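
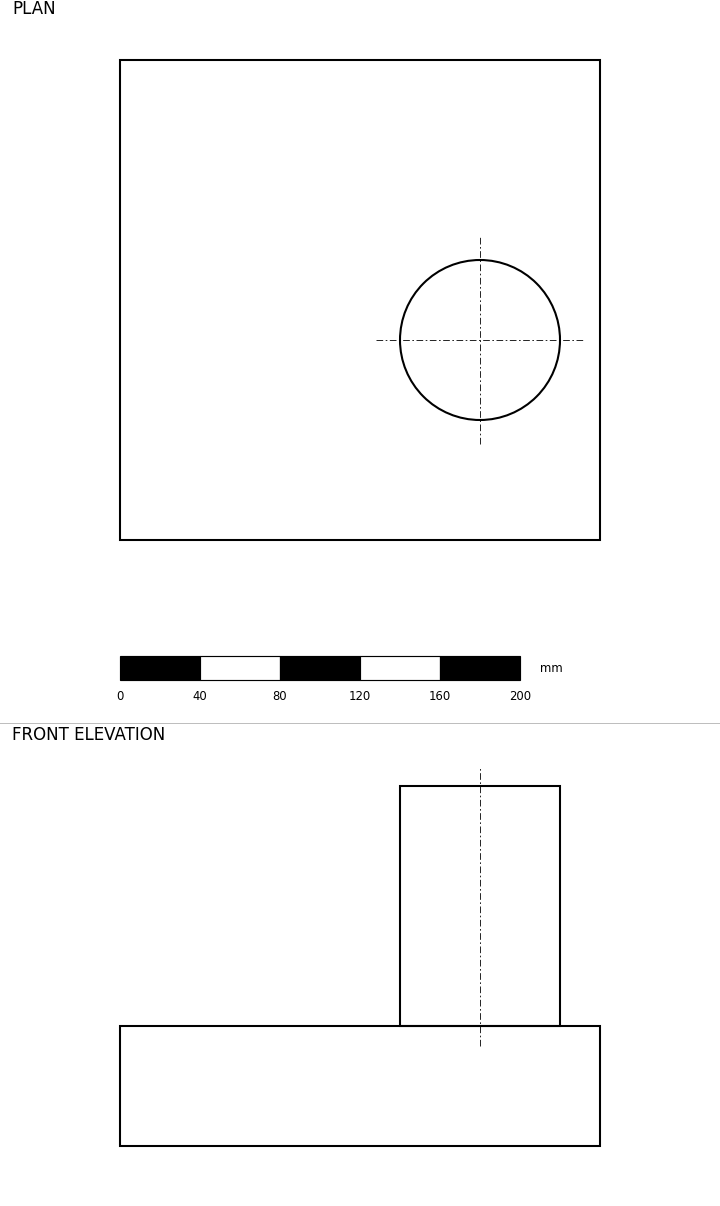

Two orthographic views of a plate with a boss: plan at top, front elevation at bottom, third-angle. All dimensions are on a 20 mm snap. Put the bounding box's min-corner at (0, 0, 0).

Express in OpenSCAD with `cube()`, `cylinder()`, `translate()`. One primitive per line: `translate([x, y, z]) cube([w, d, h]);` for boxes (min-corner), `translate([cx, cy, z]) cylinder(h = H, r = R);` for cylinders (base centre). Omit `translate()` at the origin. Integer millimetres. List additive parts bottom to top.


cube([240, 240, 60]);
translate([180, 100, 60]) cylinder(h = 120, r = 40);


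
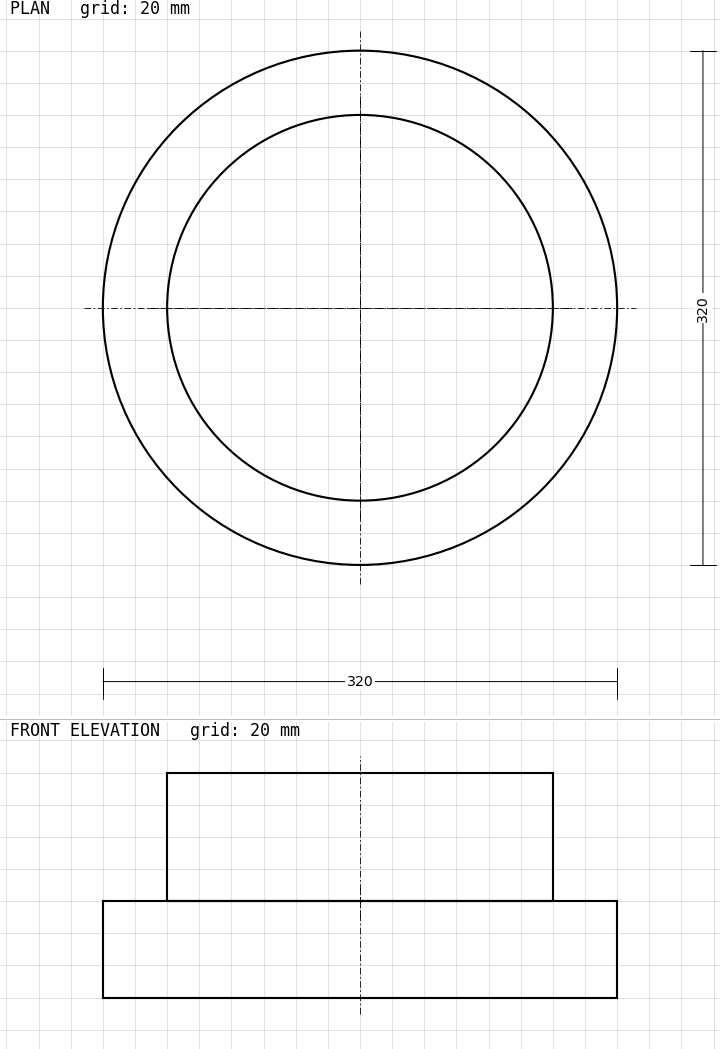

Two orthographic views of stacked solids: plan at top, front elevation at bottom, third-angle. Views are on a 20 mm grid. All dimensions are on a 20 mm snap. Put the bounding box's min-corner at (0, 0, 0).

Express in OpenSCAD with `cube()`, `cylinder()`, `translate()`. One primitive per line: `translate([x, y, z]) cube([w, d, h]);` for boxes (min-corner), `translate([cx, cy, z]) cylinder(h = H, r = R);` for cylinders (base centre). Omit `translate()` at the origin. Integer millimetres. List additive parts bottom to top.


translate([160, 160, 0]) cylinder(h = 60, r = 160);
translate([160, 160, 60]) cylinder(h = 80, r = 120);


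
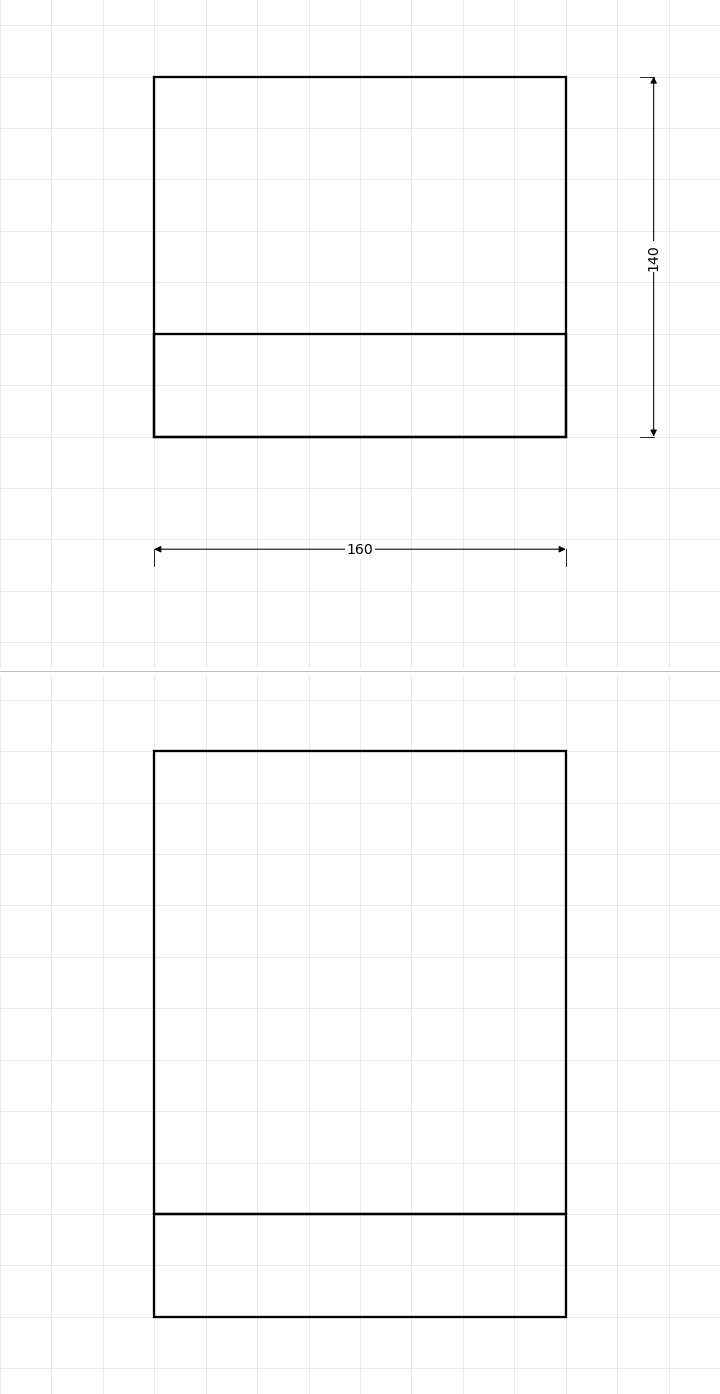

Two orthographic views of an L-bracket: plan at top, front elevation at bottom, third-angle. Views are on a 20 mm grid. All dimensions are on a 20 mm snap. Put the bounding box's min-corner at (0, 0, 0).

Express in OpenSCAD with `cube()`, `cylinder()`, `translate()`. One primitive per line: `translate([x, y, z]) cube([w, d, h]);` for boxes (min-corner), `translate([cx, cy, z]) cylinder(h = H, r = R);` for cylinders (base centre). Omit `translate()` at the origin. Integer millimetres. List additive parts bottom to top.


cube([160, 140, 40]);
translate([0, 0, 40]) cube([160, 40, 180]);


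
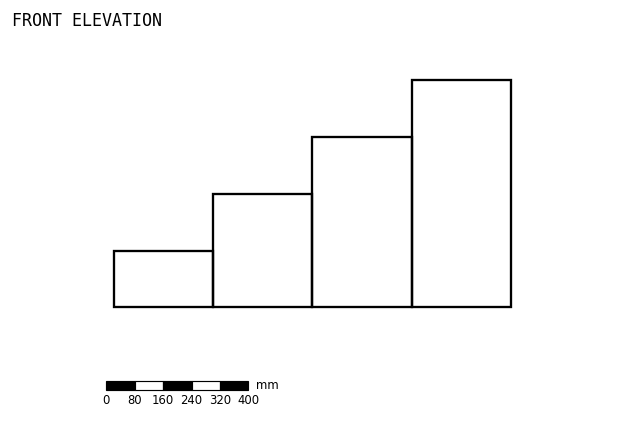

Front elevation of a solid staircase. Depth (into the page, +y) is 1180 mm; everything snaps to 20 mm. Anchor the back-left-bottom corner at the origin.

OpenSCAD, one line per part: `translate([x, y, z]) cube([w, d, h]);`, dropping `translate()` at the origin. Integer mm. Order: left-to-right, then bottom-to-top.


cube([280, 1180, 160]);
translate([280, 0, 0]) cube([280, 1180, 320]);
translate([560, 0, 0]) cube([280, 1180, 480]);
translate([840, 0, 0]) cube([280, 1180, 640]);


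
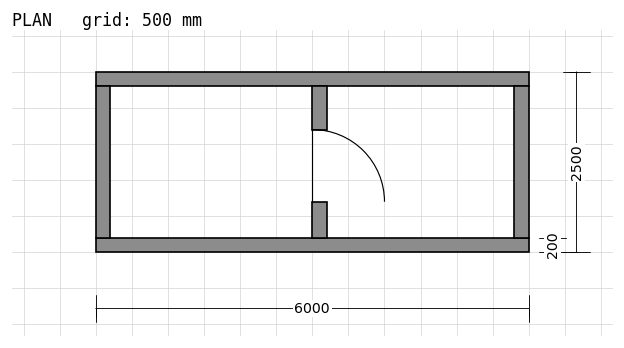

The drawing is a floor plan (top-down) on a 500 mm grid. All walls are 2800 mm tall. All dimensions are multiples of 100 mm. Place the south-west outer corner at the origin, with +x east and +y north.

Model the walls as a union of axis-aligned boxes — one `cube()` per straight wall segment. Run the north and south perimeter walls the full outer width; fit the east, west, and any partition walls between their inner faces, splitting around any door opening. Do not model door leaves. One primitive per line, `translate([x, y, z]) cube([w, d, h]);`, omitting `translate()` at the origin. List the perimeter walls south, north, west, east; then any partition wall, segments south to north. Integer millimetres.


cube([6000, 200, 2800]);
translate([0, 2300, 0]) cube([6000, 200, 2800]);
translate([0, 200, 0]) cube([200, 2100, 2800]);
translate([5800, 200, 0]) cube([200, 2100, 2800]);
translate([3000, 200, 0]) cube([200, 500, 2800]);
translate([3000, 1700, 0]) cube([200, 600, 2800]);


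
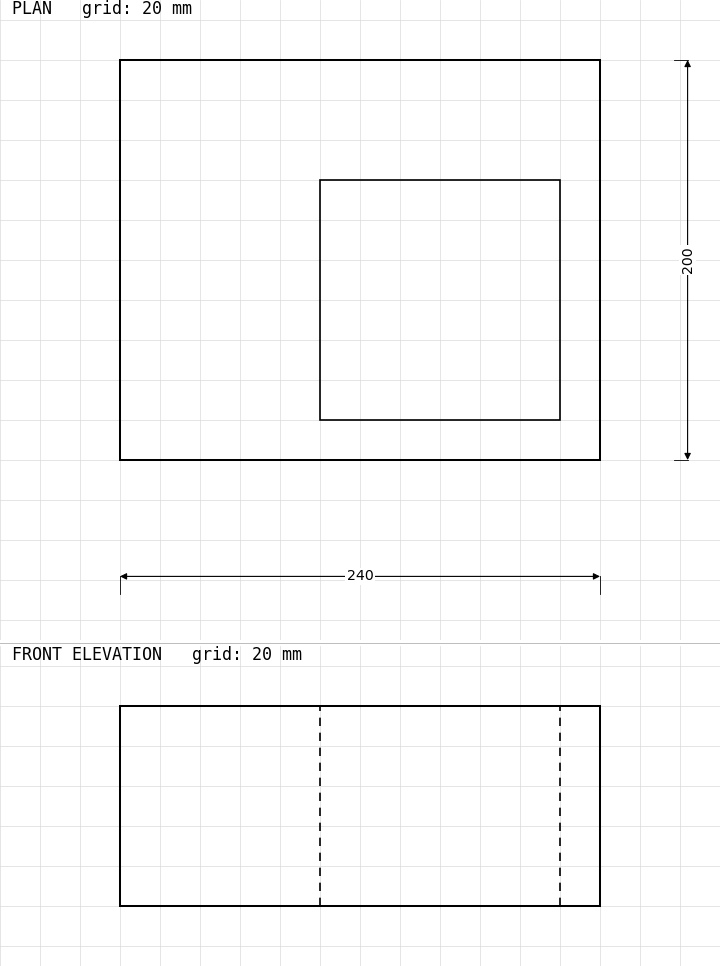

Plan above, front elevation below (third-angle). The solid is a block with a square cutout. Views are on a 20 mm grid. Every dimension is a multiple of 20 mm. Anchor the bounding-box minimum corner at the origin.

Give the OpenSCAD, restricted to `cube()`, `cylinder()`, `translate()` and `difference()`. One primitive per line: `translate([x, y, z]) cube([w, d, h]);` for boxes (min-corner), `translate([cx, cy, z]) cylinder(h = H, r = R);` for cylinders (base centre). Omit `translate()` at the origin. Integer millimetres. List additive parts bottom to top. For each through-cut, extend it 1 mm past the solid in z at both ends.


difference() {
  cube([240, 200, 100]);
  translate([100, 20, -1]) cube([120, 120, 102]);
}


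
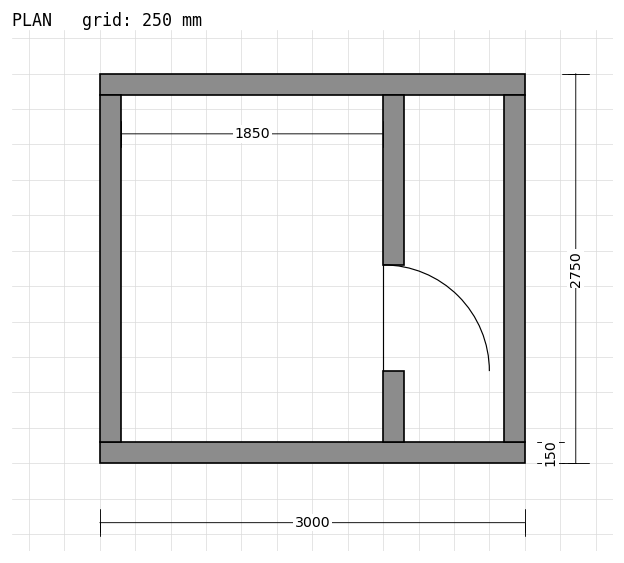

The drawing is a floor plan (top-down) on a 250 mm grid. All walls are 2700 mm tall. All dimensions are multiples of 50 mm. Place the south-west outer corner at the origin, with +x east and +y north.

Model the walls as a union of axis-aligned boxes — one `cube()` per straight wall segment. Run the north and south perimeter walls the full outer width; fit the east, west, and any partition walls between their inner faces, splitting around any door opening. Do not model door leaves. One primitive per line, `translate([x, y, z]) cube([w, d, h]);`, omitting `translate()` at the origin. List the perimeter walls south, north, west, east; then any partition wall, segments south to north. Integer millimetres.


cube([3000, 150, 2700]);
translate([0, 2600, 0]) cube([3000, 150, 2700]);
translate([0, 150, 0]) cube([150, 2450, 2700]);
translate([2850, 150, 0]) cube([150, 2450, 2700]);
translate([2000, 150, 0]) cube([150, 500, 2700]);
translate([2000, 1400, 0]) cube([150, 1200, 2700]);


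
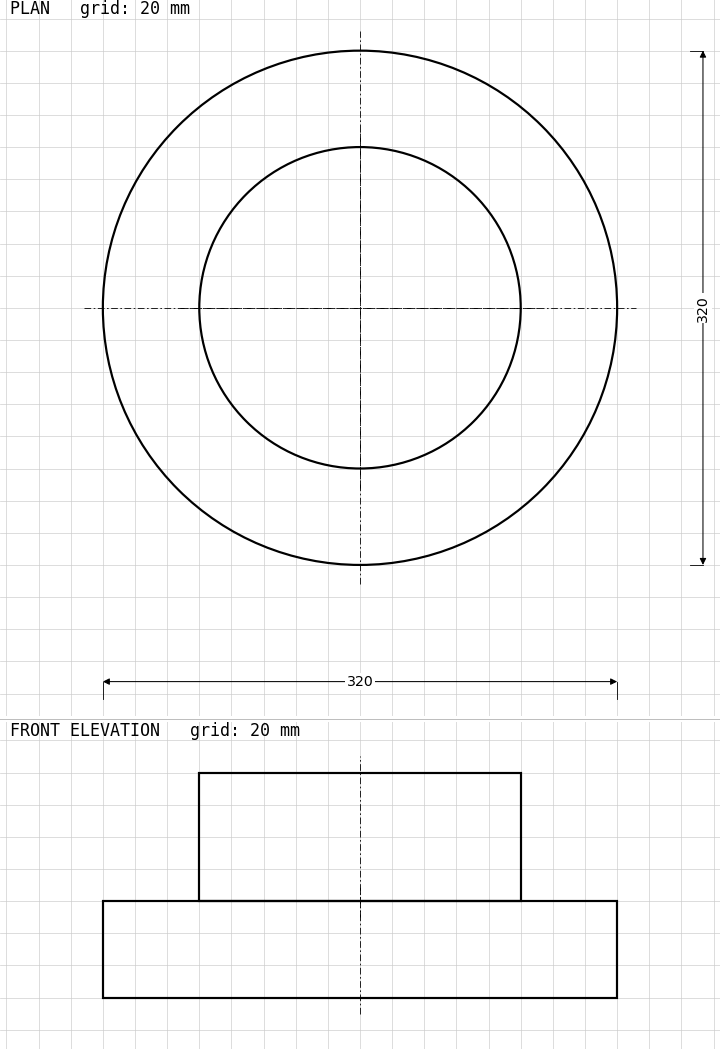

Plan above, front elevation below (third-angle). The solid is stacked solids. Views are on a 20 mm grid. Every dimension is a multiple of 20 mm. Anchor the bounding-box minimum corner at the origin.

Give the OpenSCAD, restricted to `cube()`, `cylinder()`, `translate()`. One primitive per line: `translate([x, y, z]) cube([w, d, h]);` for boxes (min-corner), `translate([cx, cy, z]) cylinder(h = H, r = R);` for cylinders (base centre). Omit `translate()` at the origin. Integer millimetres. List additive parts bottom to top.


translate([160, 160, 0]) cylinder(h = 60, r = 160);
translate([160, 160, 60]) cylinder(h = 80, r = 100);


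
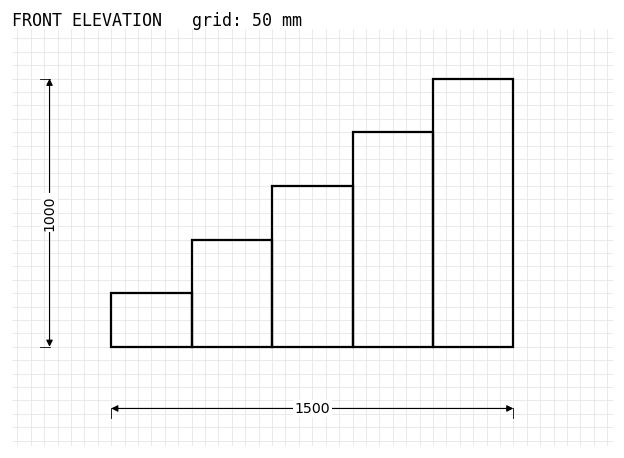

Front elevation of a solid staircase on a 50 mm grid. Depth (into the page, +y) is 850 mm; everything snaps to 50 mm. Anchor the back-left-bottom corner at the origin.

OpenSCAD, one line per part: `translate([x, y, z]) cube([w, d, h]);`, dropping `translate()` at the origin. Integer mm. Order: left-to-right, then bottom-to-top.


cube([300, 850, 200]);
translate([300, 0, 0]) cube([300, 850, 400]);
translate([600, 0, 0]) cube([300, 850, 600]);
translate([900, 0, 0]) cube([300, 850, 800]);
translate([1200, 0, 0]) cube([300, 850, 1000]);


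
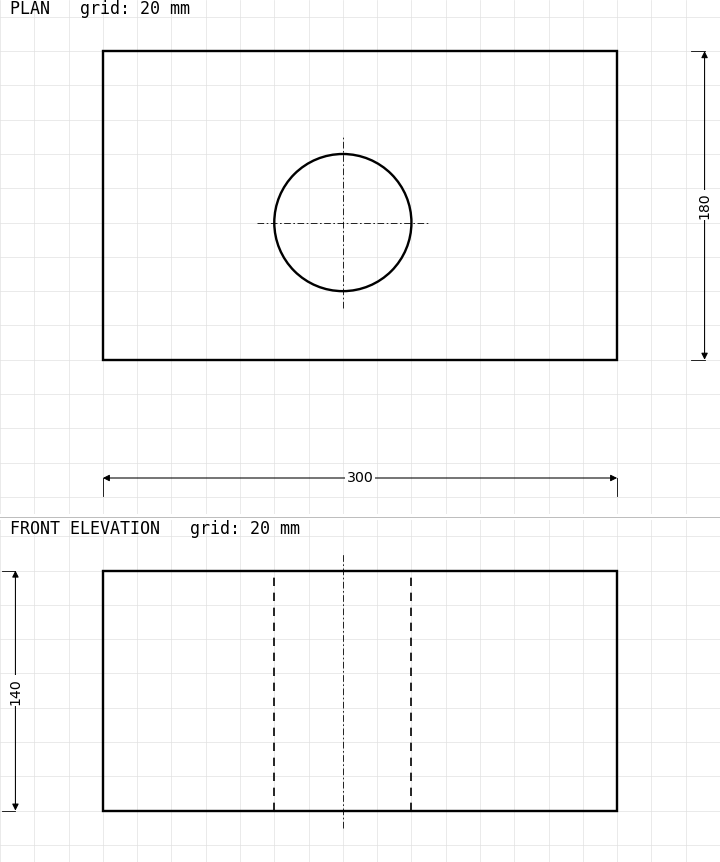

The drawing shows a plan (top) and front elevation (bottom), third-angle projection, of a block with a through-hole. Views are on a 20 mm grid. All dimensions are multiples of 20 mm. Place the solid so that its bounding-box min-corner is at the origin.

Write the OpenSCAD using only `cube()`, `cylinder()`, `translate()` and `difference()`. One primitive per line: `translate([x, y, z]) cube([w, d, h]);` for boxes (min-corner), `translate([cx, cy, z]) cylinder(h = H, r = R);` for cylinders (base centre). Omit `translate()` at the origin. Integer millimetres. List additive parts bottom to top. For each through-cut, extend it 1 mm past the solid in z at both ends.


difference() {
  cube([300, 180, 140]);
  translate([140, 80, -1]) cylinder(h = 142, r = 40);
}


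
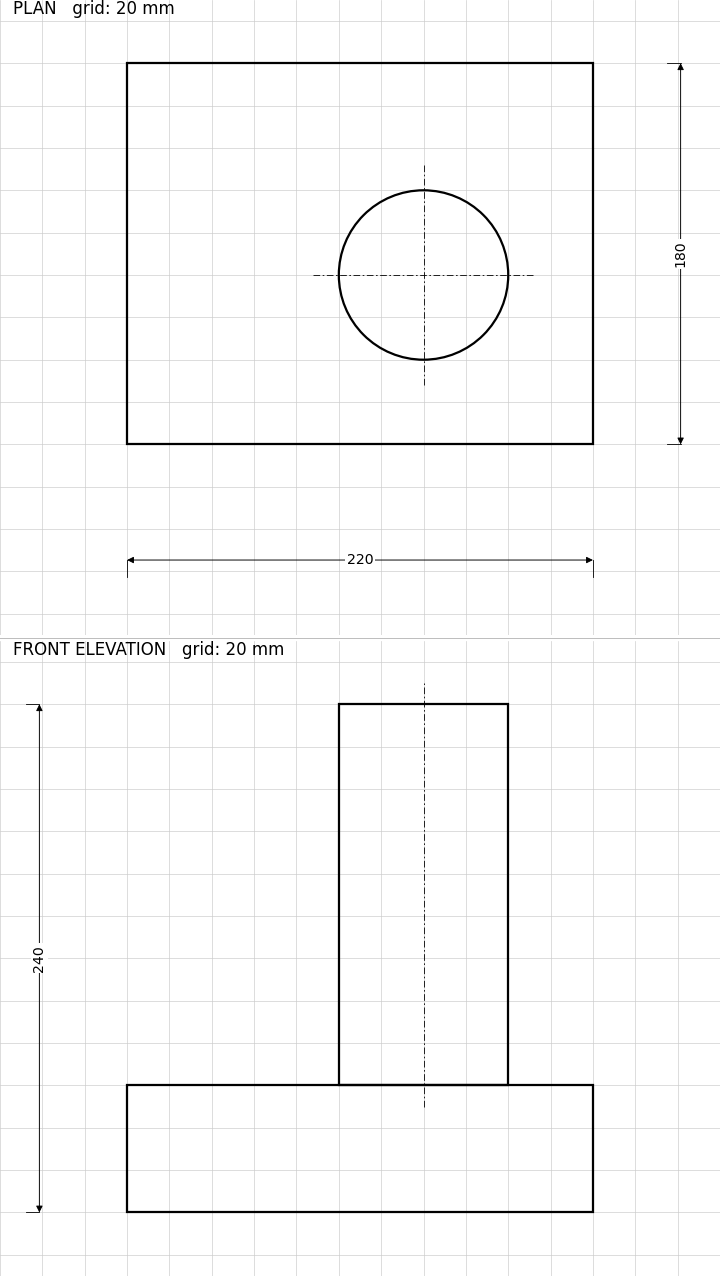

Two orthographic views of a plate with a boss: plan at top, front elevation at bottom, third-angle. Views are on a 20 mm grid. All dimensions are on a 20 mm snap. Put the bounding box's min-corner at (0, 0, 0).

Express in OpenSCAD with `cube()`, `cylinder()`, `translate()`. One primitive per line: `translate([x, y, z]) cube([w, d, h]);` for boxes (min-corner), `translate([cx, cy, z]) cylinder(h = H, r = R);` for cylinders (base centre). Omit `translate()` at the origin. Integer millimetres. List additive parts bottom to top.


cube([220, 180, 60]);
translate([140, 80, 60]) cylinder(h = 180, r = 40);


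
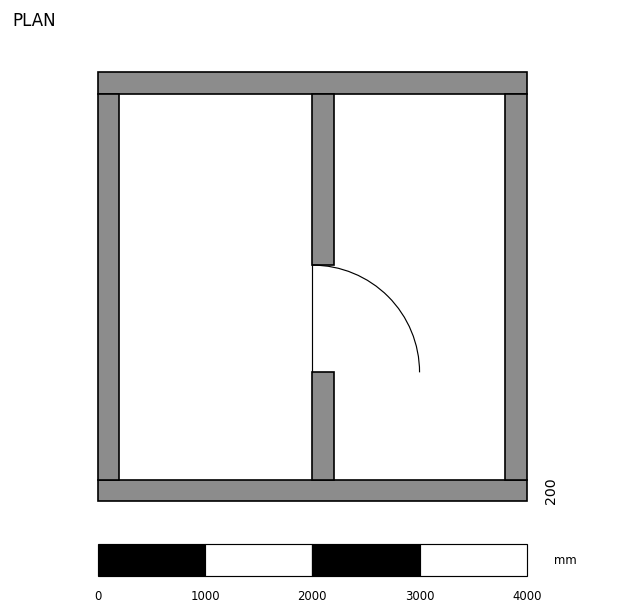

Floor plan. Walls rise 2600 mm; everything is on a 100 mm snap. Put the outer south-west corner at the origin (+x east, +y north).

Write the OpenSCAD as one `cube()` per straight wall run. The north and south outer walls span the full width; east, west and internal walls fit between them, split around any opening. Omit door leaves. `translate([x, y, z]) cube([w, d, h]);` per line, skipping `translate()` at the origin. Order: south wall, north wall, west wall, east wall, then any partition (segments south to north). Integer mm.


cube([4000, 200, 2600]);
translate([0, 3800, 0]) cube([4000, 200, 2600]);
translate([0, 200, 0]) cube([200, 3600, 2600]);
translate([3800, 200, 0]) cube([200, 3600, 2600]);
translate([2000, 200, 0]) cube([200, 1000, 2600]);
translate([2000, 2200, 0]) cube([200, 1600, 2600]);


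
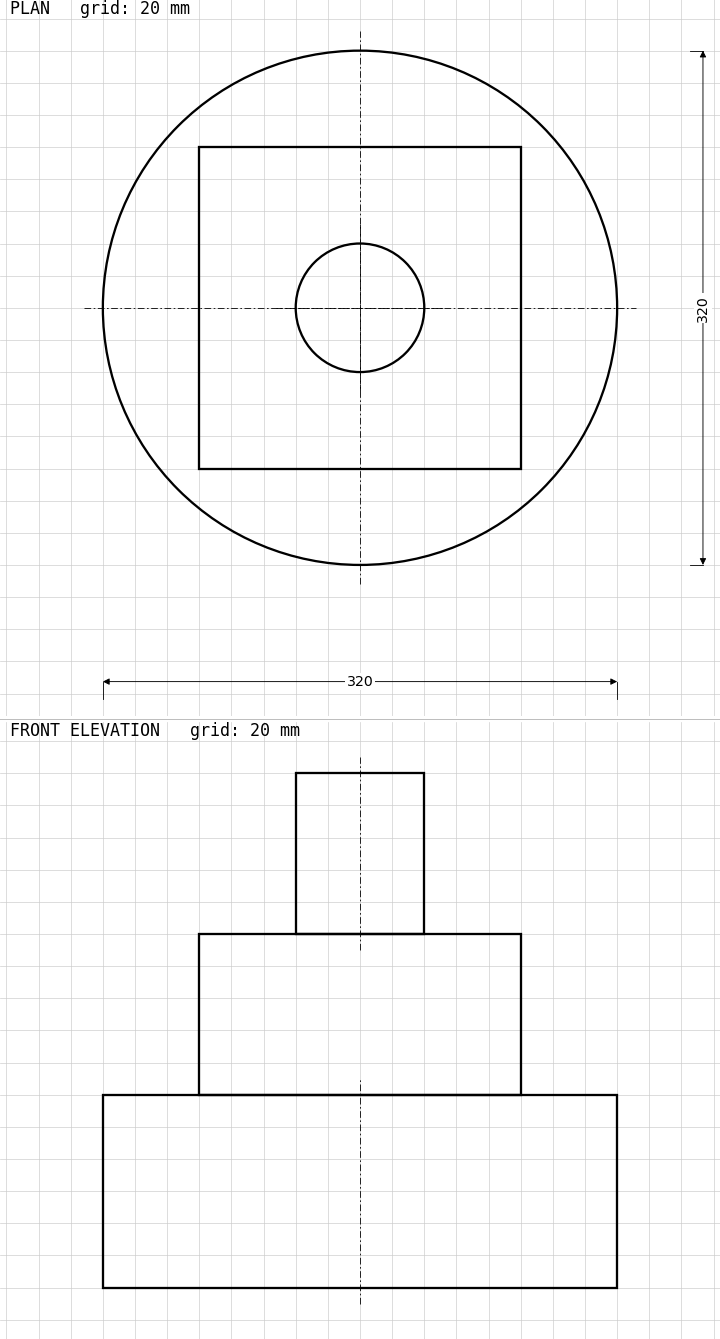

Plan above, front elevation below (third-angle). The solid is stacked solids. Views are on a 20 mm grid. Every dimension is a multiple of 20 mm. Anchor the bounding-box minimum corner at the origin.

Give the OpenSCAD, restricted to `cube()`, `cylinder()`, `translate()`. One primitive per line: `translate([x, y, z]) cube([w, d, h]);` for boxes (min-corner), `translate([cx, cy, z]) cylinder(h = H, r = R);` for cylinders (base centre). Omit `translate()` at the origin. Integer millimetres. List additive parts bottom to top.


translate([160, 160, 0]) cylinder(h = 120, r = 160);
translate([60, 60, 120]) cube([200, 200, 100]);
translate([160, 160, 220]) cylinder(h = 100, r = 40);


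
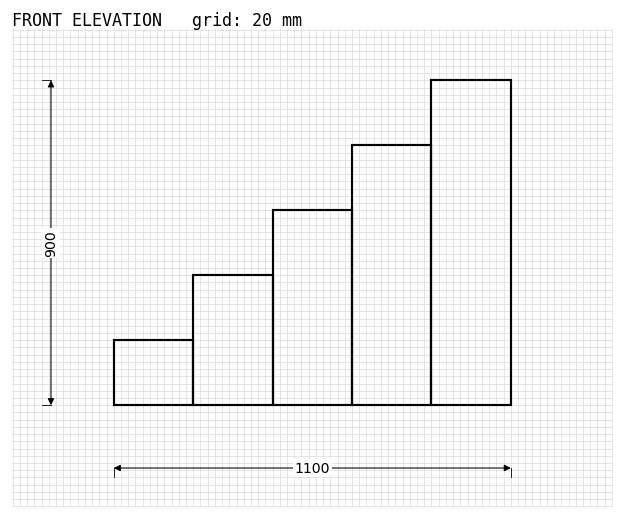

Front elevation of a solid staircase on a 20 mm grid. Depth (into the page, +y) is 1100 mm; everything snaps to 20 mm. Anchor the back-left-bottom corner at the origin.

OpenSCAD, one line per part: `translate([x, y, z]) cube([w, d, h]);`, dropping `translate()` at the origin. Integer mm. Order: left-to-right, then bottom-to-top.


cube([220, 1100, 180]);
translate([220, 0, 0]) cube([220, 1100, 360]);
translate([440, 0, 0]) cube([220, 1100, 540]);
translate([660, 0, 0]) cube([220, 1100, 720]);
translate([880, 0, 0]) cube([220, 1100, 900]);


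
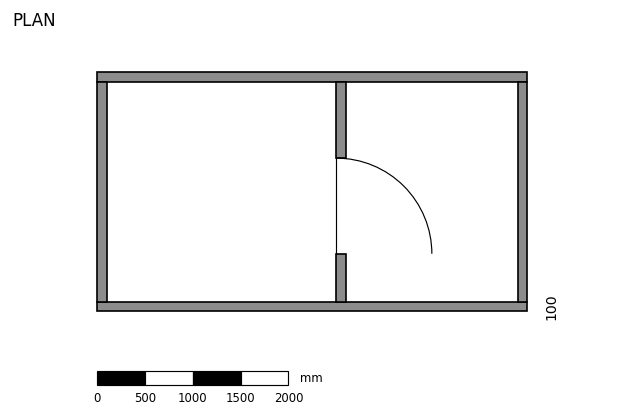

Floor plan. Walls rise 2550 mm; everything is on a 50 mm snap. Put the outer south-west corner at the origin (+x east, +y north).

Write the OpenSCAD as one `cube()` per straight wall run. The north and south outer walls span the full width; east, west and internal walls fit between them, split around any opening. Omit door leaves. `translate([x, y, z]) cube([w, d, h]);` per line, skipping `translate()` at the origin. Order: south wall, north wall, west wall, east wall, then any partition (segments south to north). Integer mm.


cube([4500, 100, 2550]);
translate([0, 2400, 0]) cube([4500, 100, 2550]);
translate([0, 100, 0]) cube([100, 2300, 2550]);
translate([4400, 100, 0]) cube([100, 2300, 2550]);
translate([2500, 100, 0]) cube([100, 500, 2550]);
translate([2500, 1600, 0]) cube([100, 800, 2550]);


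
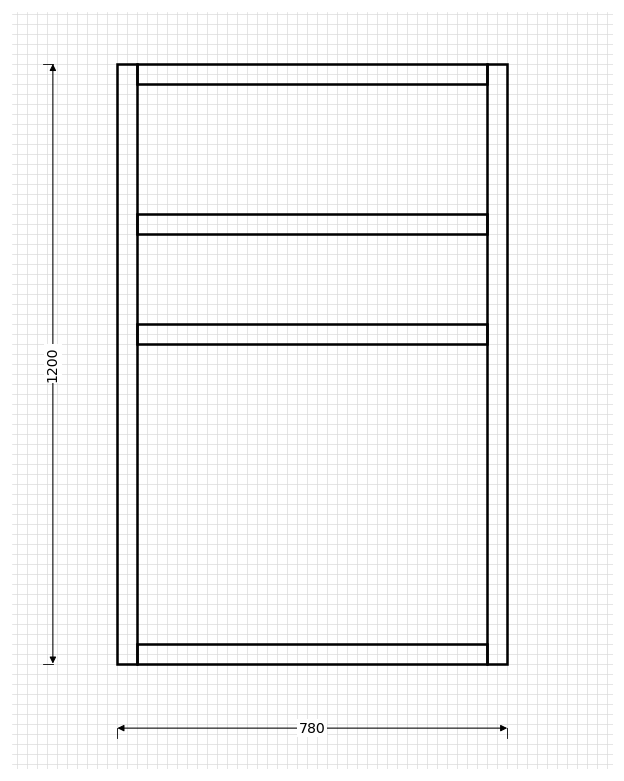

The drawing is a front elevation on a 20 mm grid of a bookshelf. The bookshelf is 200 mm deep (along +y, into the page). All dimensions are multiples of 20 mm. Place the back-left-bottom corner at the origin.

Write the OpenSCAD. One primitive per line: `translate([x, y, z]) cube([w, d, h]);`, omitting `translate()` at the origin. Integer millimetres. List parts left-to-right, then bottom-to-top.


cube([40, 200, 1200]);
translate([40, 0, 0]) cube([700, 200, 40]);
translate([40, 0, 640]) cube([700, 200, 40]);
translate([40, 0, 860]) cube([700, 200, 40]);
translate([40, 0, 1160]) cube([700, 200, 40]);
translate([740, 0, 0]) cube([40, 200, 1200]);


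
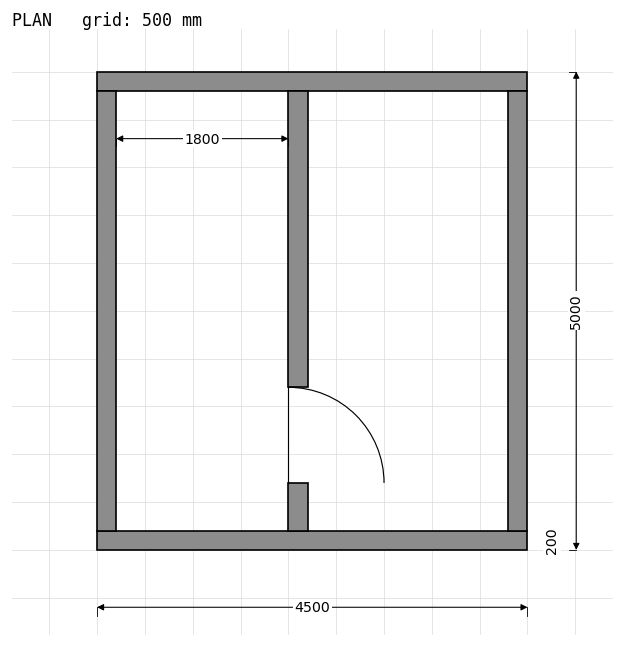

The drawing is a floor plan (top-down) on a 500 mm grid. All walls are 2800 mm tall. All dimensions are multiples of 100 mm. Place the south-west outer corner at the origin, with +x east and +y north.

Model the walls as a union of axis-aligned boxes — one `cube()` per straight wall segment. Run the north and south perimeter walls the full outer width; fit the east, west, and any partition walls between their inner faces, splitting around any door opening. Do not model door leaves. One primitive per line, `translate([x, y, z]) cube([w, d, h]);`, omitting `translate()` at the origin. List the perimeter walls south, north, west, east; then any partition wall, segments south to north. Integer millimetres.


cube([4500, 200, 2800]);
translate([0, 4800, 0]) cube([4500, 200, 2800]);
translate([0, 200, 0]) cube([200, 4600, 2800]);
translate([4300, 200, 0]) cube([200, 4600, 2800]);
translate([2000, 200, 0]) cube([200, 500, 2800]);
translate([2000, 1700, 0]) cube([200, 3100, 2800]);


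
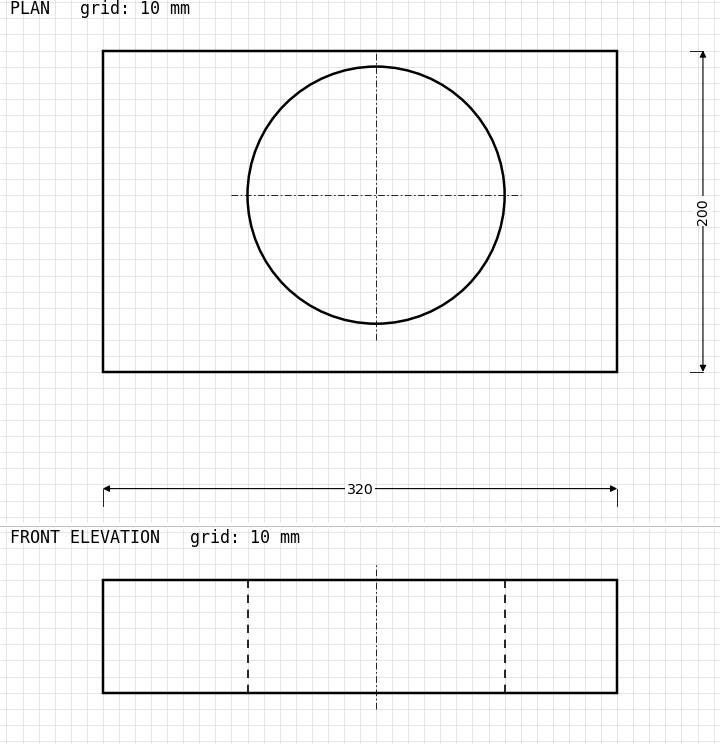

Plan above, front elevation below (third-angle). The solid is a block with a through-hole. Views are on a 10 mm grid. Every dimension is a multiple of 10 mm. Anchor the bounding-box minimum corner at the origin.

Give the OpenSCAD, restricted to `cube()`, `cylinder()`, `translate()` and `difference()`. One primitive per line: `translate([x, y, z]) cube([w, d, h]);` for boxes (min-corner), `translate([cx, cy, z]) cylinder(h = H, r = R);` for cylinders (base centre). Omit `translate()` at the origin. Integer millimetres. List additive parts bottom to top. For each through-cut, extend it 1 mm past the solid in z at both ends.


difference() {
  cube([320, 200, 70]);
  translate([170, 110, -1]) cylinder(h = 72, r = 80);
}


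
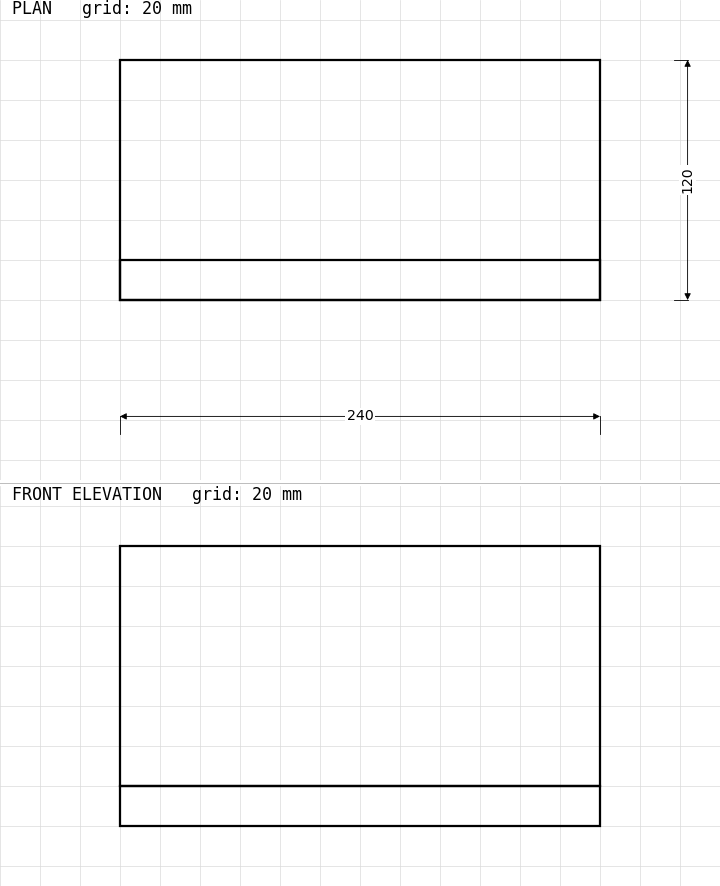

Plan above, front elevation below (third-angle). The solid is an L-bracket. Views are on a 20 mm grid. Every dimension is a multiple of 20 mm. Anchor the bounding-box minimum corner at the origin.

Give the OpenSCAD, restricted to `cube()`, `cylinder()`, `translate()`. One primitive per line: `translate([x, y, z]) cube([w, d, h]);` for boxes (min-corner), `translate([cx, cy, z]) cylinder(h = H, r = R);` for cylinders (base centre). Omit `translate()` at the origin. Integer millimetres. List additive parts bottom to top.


cube([240, 120, 20]);
translate([0, 0, 20]) cube([240, 20, 120]);


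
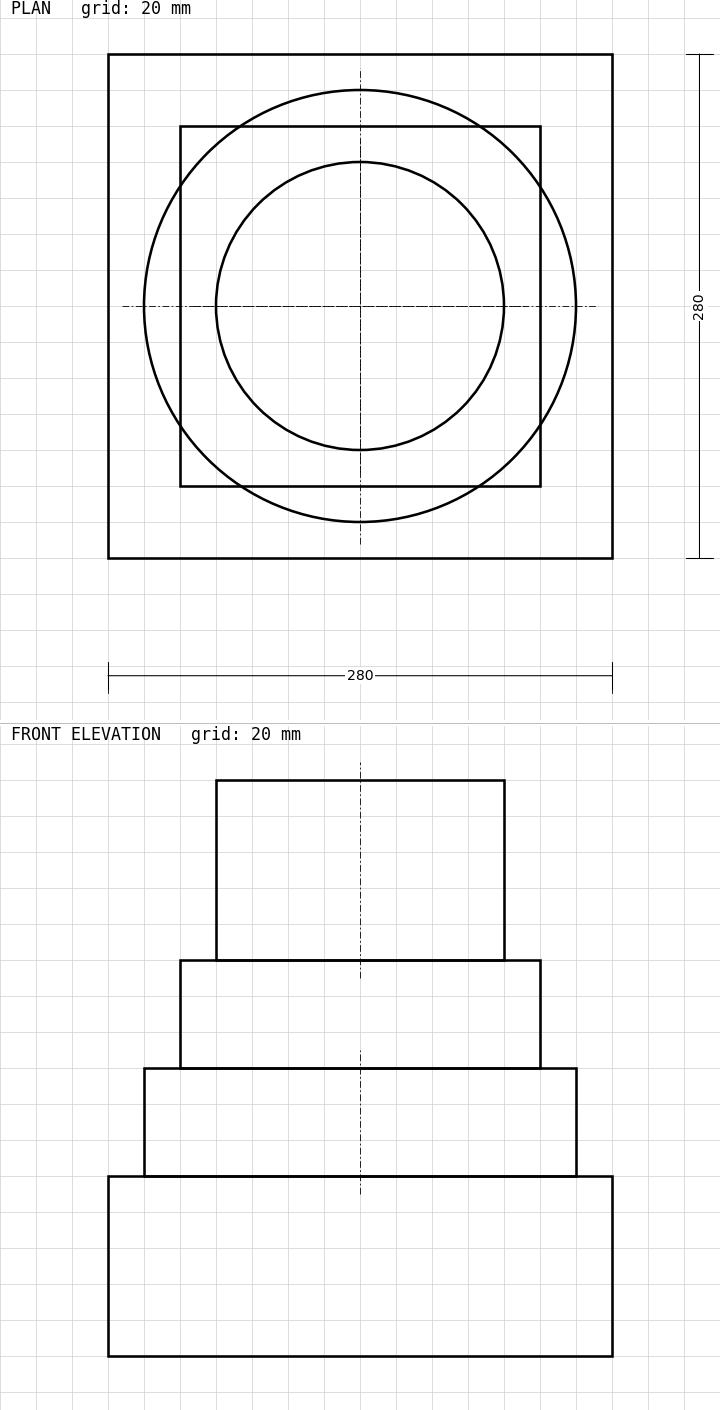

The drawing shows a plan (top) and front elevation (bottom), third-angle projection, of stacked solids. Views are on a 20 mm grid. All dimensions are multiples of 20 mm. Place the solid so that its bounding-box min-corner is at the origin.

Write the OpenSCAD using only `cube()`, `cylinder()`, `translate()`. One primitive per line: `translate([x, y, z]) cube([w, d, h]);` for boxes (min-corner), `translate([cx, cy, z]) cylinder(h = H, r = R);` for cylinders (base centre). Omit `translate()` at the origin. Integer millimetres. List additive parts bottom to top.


cube([280, 280, 100]);
translate([140, 140, 100]) cylinder(h = 60, r = 120);
translate([40, 40, 160]) cube([200, 200, 60]);
translate([140, 140, 220]) cylinder(h = 100, r = 80);


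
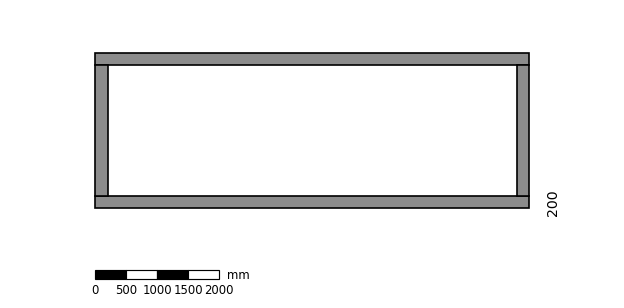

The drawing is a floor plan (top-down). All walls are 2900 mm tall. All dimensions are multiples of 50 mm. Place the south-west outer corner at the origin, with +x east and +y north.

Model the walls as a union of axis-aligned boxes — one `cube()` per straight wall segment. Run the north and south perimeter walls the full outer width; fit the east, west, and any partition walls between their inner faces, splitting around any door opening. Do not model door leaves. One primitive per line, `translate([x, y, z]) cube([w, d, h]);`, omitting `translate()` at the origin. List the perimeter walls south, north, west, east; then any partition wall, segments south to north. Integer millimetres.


cube([7000, 200, 2900]);
translate([0, 2300, 0]) cube([7000, 200, 2900]);
translate([0, 200, 0]) cube([200, 2100, 2900]);
translate([6800, 200, 0]) cube([200, 2100, 2900]);


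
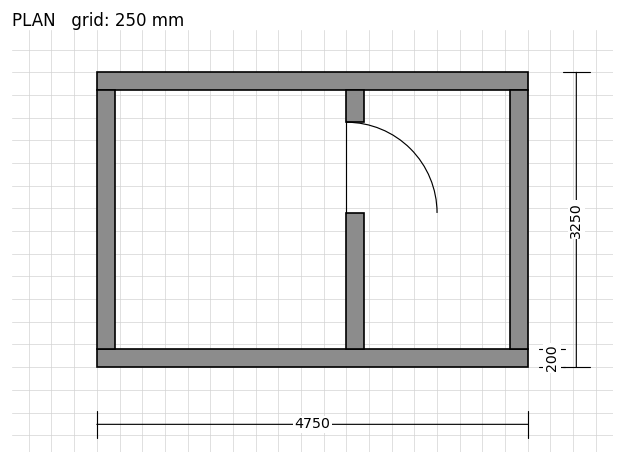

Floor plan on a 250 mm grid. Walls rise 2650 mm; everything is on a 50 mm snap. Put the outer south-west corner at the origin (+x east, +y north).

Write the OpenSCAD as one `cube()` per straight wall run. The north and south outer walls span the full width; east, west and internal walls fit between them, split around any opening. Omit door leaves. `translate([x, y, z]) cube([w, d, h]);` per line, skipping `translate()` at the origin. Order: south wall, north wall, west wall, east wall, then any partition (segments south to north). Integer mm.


cube([4750, 200, 2650]);
translate([0, 3050, 0]) cube([4750, 200, 2650]);
translate([0, 200, 0]) cube([200, 2850, 2650]);
translate([4550, 200, 0]) cube([200, 2850, 2650]);
translate([2750, 200, 0]) cube([200, 1500, 2650]);
translate([2750, 2700, 0]) cube([200, 350, 2650]);


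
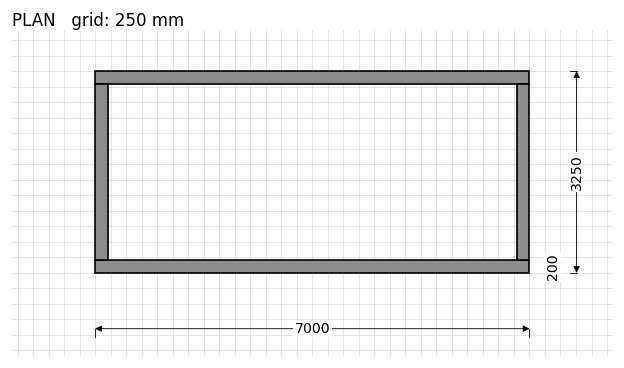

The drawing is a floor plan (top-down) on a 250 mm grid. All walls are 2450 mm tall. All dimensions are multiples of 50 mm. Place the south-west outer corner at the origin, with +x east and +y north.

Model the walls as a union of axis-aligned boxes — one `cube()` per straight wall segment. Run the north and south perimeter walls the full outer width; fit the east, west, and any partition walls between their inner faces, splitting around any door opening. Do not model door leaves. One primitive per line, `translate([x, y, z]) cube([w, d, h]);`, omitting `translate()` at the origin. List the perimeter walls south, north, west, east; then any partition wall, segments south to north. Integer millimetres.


cube([7000, 200, 2450]);
translate([0, 3050, 0]) cube([7000, 200, 2450]);
translate([0, 200, 0]) cube([200, 2850, 2450]);
translate([6800, 200, 0]) cube([200, 2850, 2450]);


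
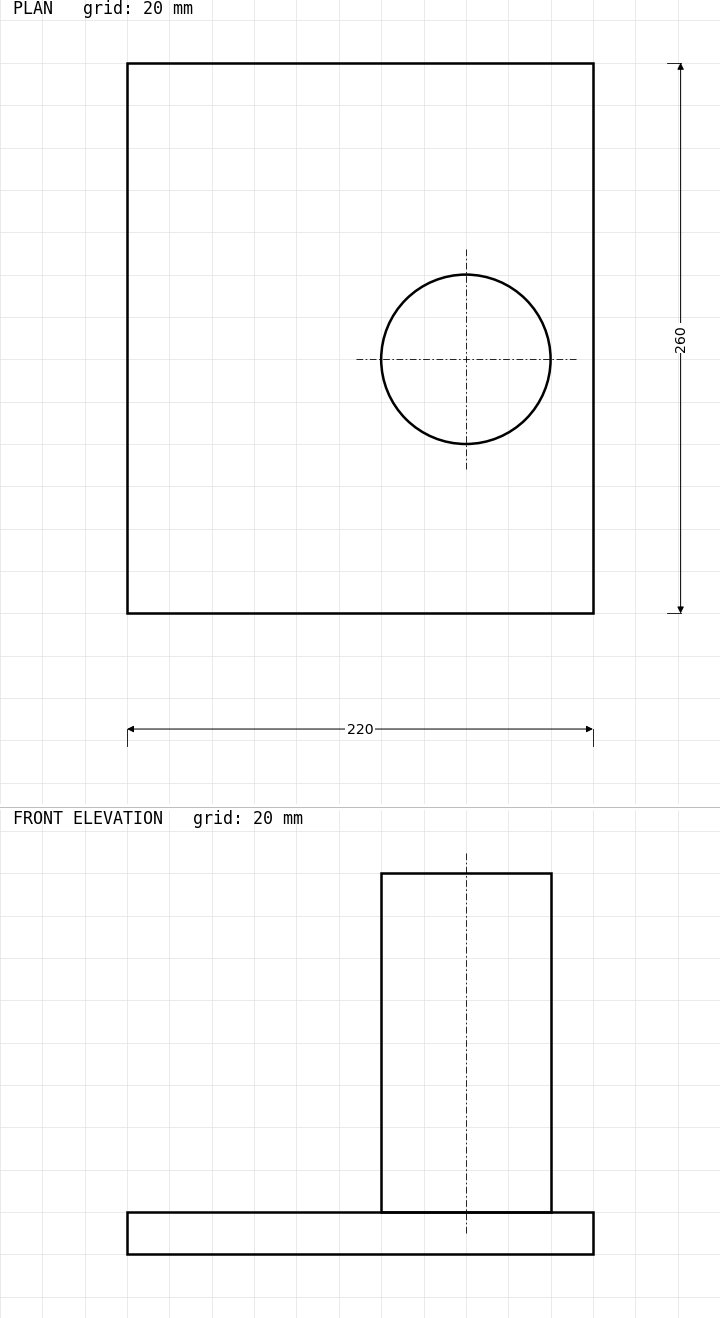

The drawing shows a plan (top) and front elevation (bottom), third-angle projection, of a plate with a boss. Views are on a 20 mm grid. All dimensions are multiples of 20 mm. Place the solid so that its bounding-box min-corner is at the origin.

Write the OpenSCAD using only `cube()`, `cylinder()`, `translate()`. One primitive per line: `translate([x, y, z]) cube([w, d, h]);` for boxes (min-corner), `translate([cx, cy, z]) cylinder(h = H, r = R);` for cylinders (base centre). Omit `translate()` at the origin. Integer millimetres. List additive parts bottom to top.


cube([220, 260, 20]);
translate([160, 120, 20]) cylinder(h = 160, r = 40);


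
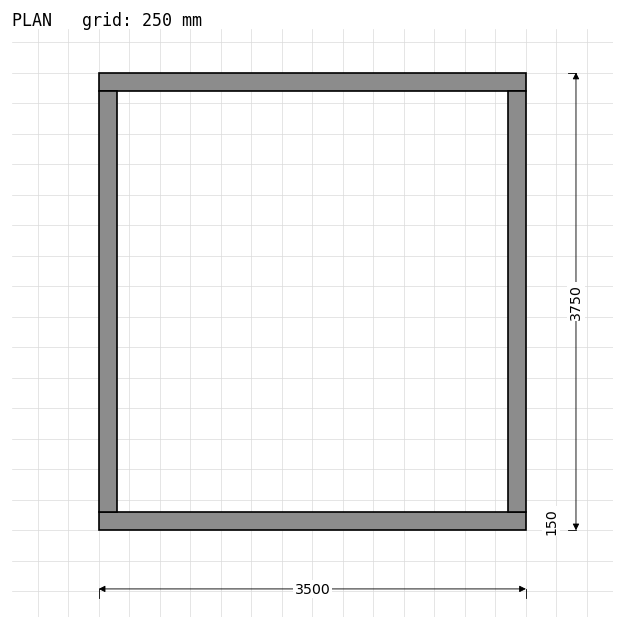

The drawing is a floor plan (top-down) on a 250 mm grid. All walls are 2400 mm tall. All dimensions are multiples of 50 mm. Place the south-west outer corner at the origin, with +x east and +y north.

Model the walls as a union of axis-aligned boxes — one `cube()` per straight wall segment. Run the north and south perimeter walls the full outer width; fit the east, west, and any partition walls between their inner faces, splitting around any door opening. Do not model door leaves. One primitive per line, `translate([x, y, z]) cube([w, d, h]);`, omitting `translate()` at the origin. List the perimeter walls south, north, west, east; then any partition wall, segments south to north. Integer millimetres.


cube([3500, 150, 2400]);
translate([0, 3600, 0]) cube([3500, 150, 2400]);
translate([0, 150, 0]) cube([150, 3450, 2400]);
translate([3350, 150, 0]) cube([150, 3450, 2400]);


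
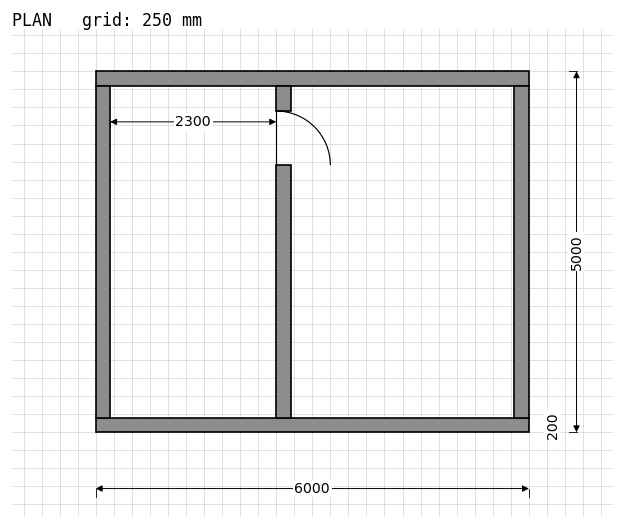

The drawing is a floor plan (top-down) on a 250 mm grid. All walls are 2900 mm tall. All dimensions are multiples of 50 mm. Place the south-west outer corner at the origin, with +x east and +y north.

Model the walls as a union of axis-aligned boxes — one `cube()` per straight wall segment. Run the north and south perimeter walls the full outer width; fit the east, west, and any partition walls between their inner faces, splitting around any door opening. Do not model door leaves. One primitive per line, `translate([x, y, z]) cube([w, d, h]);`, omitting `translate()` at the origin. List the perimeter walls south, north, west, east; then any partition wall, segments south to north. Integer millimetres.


cube([6000, 200, 2900]);
translate([0, 4800, 0]) cube([6000, 200, 2900]);
translate([0, 200, 0]) cube([200, 4600, 2900]);
translate([5800, 200, 0]) cube([200, 4600, 2900]);
translate([2500, 200, 0]) cube([200, 3500, 2900]);
translate([2500, 4450, 0]) cube([200, 350, 2900]);


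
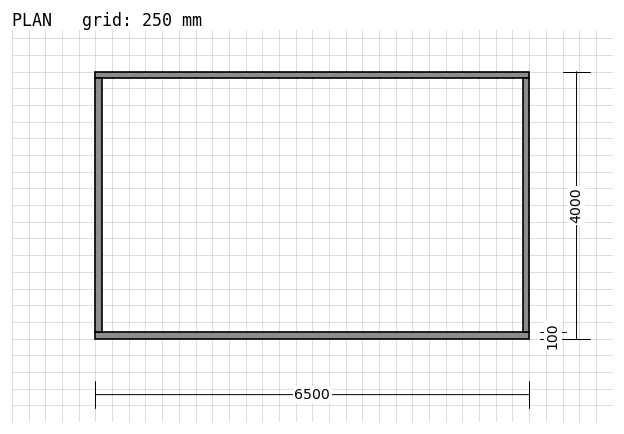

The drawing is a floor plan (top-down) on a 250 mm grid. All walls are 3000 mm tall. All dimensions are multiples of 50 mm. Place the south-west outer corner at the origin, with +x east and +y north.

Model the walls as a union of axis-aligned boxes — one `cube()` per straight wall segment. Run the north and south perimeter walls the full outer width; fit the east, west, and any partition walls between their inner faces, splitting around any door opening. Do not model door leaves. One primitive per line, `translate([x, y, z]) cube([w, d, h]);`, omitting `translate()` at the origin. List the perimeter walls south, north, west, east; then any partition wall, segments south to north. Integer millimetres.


cube([6500, 100, 3000]);
translate([0, 3900, 0]) cube([6500, 100, 3000]);
translate([0, 100, 0]) cube([100, 3800, 3000]);
translate([6400, 100, 0]) cube([100, 3800, 3000]);


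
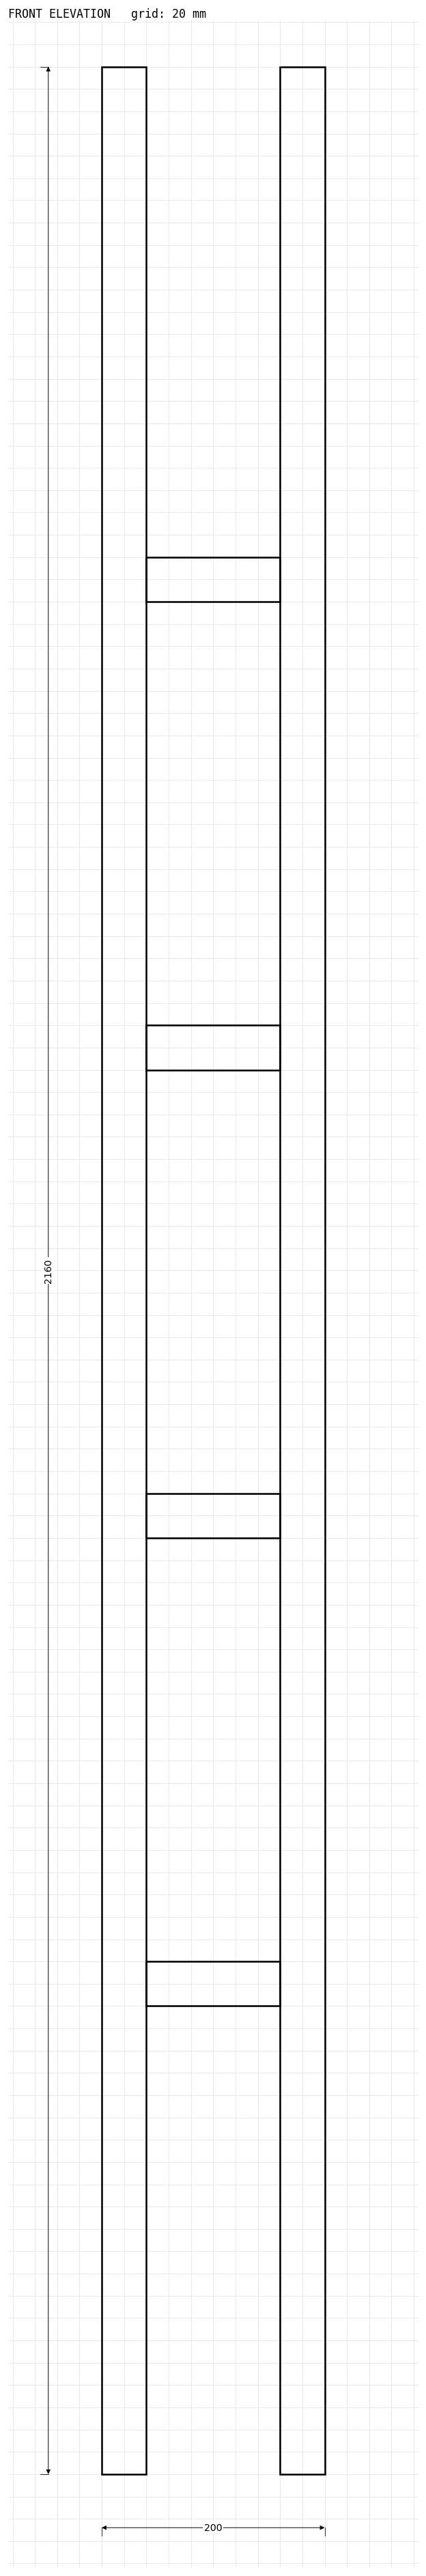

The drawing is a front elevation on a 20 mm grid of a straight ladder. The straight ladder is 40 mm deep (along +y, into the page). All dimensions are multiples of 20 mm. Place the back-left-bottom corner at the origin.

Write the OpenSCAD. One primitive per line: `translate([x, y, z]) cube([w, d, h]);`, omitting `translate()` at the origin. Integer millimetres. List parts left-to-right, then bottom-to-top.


cube([40, 40, 2160]);
translate([40, 0, 420]) cube([120, 40, 40]);
translate([40, 0, 840]) cube([120, 40, 40]);
translate([40, 0, 1260]) cube([120, 40, 40]);
translate([40, 0, 1680]) cube([120, 40, 40]);
translate([160, 0, 0]) cube([40, 40, 2160]);


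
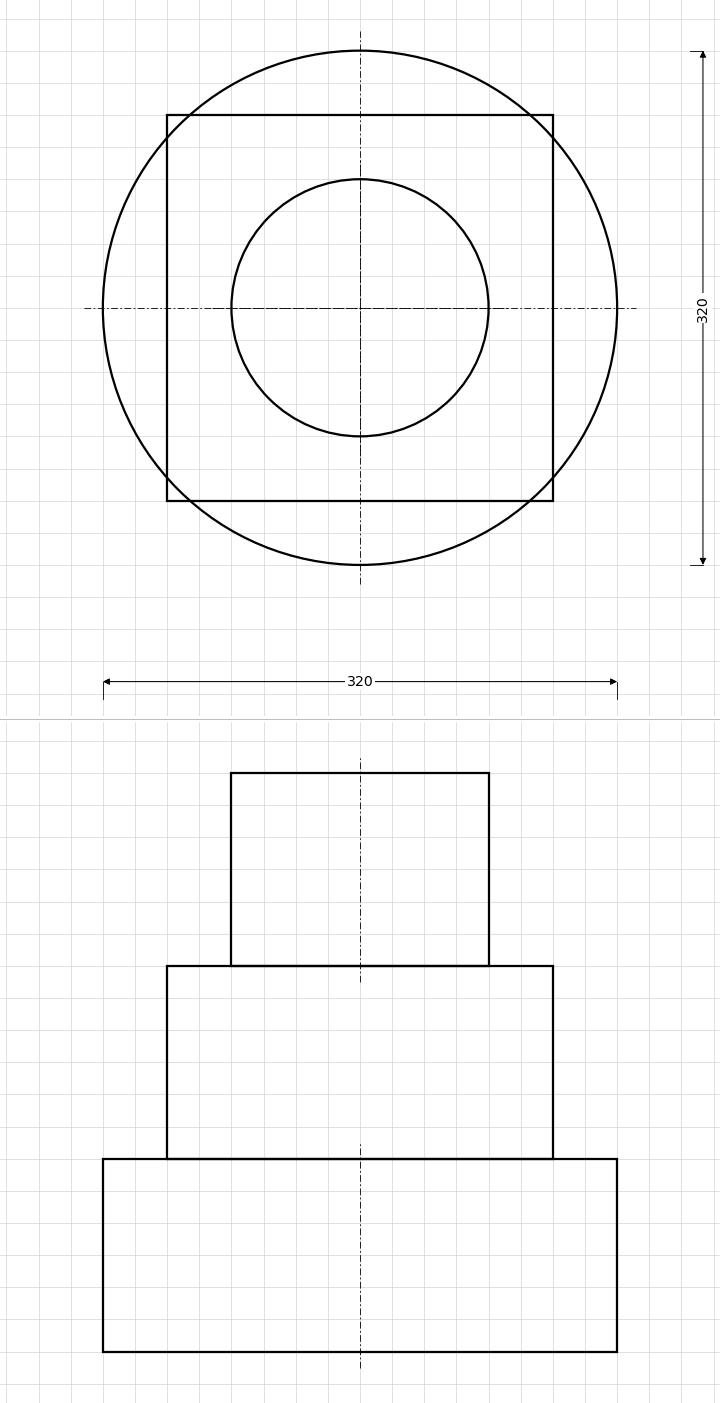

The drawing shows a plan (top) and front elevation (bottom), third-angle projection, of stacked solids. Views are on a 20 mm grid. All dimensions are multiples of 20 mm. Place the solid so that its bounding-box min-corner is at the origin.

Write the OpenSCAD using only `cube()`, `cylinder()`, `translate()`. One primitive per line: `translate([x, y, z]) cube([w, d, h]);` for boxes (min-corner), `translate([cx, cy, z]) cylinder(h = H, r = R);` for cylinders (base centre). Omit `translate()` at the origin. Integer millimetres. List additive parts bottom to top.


translate([160, 160, 0]) cylinder(h = 120, r = 160);
translate([40, 40, 120]) cube([240, 240, 120]);
translate([160, 160, 240]) cylinder(h = 120, r = 80);


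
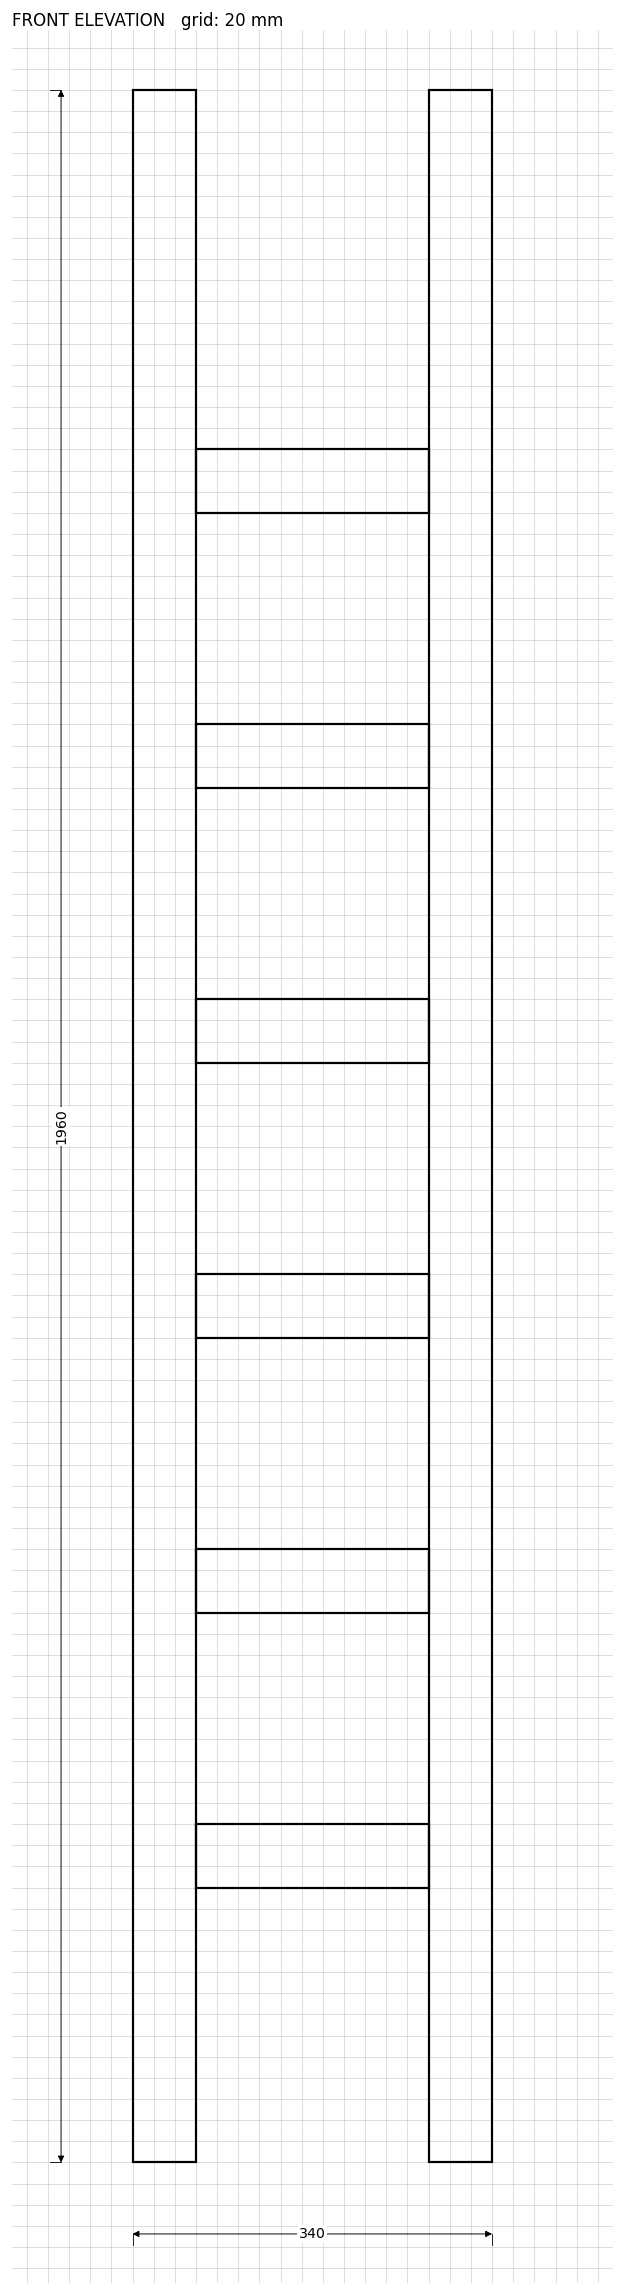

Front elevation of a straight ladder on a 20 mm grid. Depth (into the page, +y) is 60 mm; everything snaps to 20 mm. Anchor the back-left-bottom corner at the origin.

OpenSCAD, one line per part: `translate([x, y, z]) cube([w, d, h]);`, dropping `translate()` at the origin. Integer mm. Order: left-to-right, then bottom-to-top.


cube([60, 60, 1960]);
translate([60, 0, 260]) cube([220, 60, 60]);
translate([60, 0, 520]) cube([220, 60, 60]);
translate([60, 0, 780]) cube([220, 60, 60]);
translate([60, 0, 1040]) cube([220, 60, 60]);
translate([60, 0, 1300]) cube([220, 60, 60]);
translate([60, 0, 1560]) cube([220, 60, 60]);
translate([280, 0, 0]) cube([60, 60, 1960]);


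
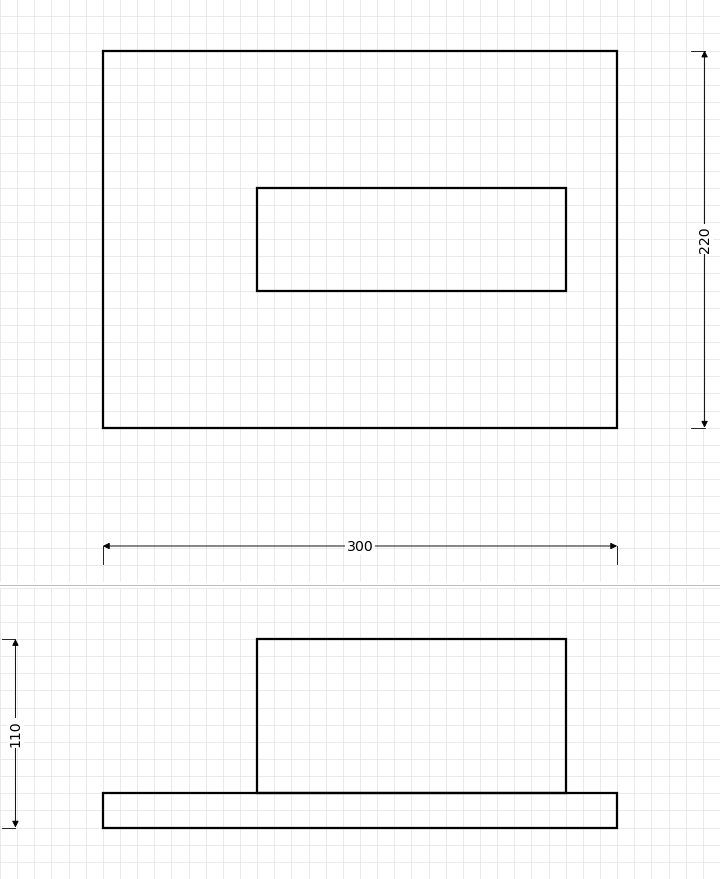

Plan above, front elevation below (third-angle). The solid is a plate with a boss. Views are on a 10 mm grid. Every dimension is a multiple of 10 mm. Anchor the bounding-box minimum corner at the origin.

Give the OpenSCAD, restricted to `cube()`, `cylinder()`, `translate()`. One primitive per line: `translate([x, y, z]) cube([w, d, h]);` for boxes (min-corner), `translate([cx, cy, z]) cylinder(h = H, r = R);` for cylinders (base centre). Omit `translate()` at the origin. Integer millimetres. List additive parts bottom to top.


cube([300, 220, 20]);
translate([90, 80, 20]) cube([180, 60, 90]);


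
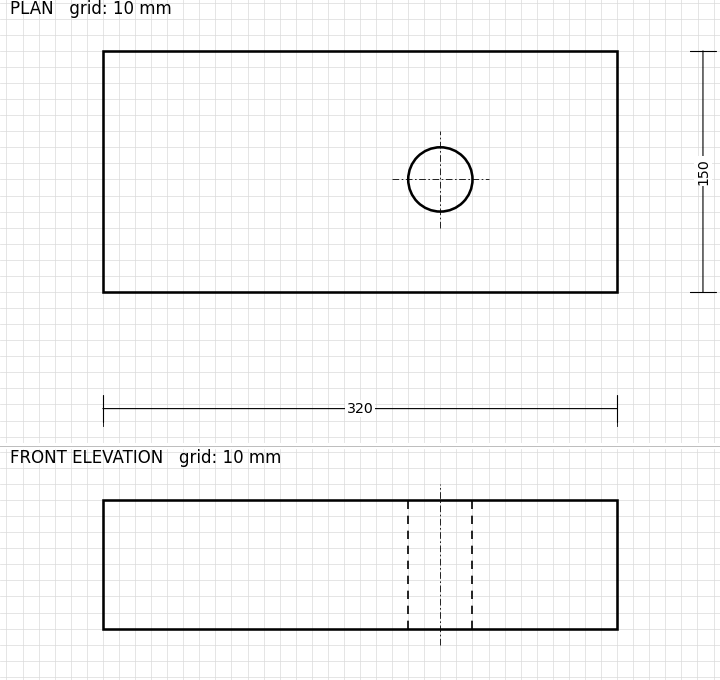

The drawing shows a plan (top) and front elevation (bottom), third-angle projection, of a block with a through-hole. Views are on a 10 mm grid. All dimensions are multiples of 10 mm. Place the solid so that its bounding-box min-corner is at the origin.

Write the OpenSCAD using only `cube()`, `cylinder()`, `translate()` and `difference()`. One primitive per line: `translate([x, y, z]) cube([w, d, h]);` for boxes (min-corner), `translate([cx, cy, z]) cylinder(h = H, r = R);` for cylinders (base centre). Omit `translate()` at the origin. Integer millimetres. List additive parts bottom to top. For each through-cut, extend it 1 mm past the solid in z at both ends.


difference() {
  cube([320, 150, 80]);
  translate([210, 70, -1]) cylinder(h = 82, r = 20);
}


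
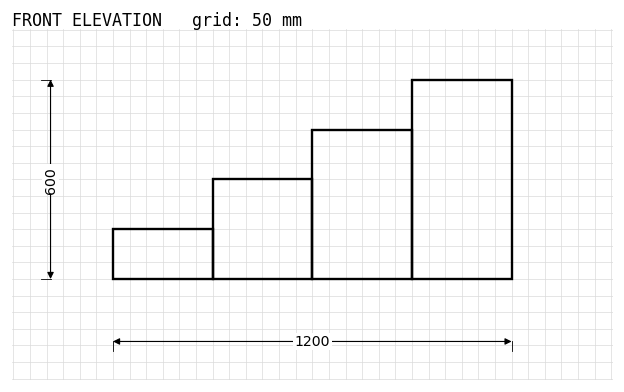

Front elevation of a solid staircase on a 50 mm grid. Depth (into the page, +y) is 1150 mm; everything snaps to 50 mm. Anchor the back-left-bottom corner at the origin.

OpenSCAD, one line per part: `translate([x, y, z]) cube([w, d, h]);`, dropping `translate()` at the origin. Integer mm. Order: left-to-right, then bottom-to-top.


cube([300, 1150, 150]);
translate([300, 0, 0]) cube([300, 1150, 300]);
translate([600, 0, 0]) cube([300, 1150, 450]);
translate([900, 0, 0]) cube([300, 1150, 600]);


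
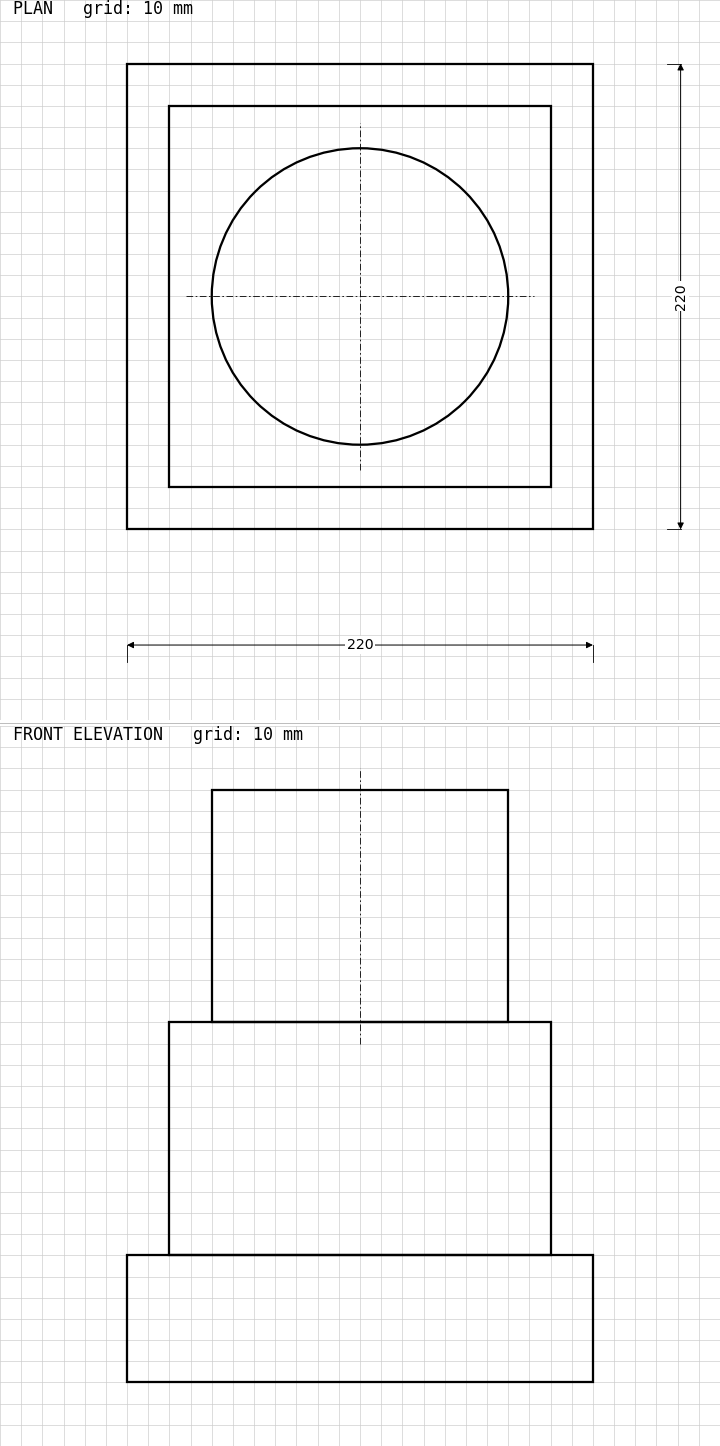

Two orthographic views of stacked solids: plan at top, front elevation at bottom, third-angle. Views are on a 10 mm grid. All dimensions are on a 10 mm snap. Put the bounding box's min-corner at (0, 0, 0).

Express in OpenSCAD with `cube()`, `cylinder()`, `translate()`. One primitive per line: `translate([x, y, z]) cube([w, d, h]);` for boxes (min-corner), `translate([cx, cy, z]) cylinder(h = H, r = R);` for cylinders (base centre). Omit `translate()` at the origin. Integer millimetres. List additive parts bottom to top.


cube([220, 220, 60]);
translate([20, 20, 60]) cube([180, 180, 110]);
translate([110, 110, 170]) cylinder(h = 110, r = 70);


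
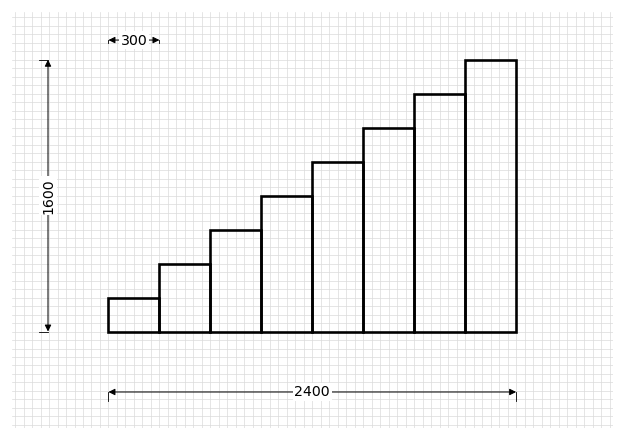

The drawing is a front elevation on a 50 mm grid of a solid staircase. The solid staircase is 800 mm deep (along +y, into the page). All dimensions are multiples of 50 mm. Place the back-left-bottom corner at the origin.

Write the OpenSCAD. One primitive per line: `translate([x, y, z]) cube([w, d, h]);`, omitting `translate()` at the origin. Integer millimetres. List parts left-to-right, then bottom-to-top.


cube([300, 800, 200]);
translate([300, 0, 0]) cube([300, 800, 400]);
translate([600, 0, 0]) cube([300, 800, 600]);
translate([900, 0, 0]) cube([300, 800, 800]);
translate([1200, 0, 0]) cube([300, 800, 1000]);
translate([1500, 0, 0]) cube([300, 800, 1200]);
translate([1800, 0, 0]) cube([300, 800, 1400]);
translate([2100, 0, 0]) cube([300, 800, 1600]);


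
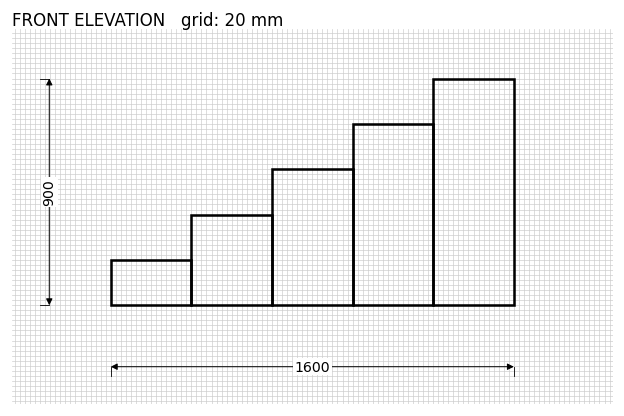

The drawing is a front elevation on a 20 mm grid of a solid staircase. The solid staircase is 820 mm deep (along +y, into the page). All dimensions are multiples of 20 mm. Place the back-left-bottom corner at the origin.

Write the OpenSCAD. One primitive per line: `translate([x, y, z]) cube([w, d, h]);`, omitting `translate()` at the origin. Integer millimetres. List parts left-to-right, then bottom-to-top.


cube([320, 820, 180]);
translate([320, 0, 0]) cube([320, 820, 360]);
translate([640, 0, 0]) cube([320, 820, 540]);
translate([960, 0, 0]) cube([320, 820, 720]);
translate([1280, 0, 0]) cube([320, 820, 900]);


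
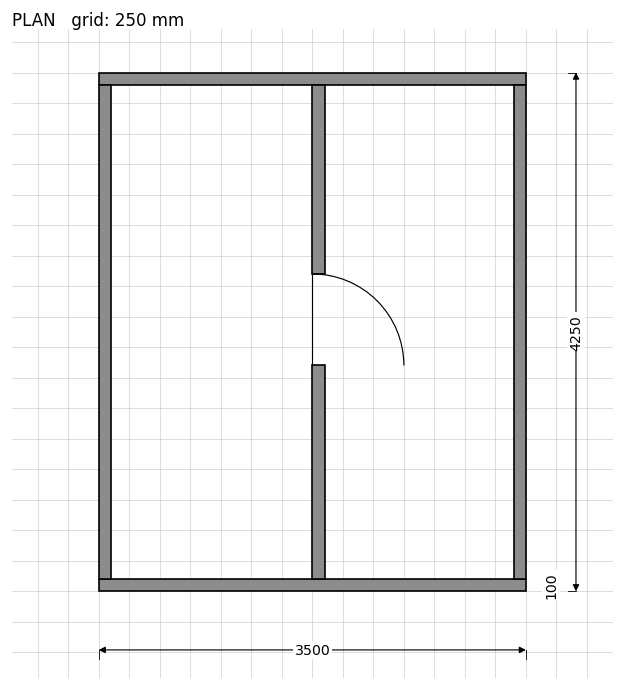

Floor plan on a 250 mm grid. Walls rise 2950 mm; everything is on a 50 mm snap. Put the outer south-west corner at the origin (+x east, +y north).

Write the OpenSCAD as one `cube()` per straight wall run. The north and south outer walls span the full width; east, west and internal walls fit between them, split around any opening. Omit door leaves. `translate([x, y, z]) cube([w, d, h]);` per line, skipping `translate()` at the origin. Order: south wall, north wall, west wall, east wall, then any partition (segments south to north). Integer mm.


cube([3500, 100, 2950]);
translate([0, 4150, 0]) cube([3500, 100, 2950]);
translate([0, 100, 0]) cube([100, 4050, 2950]);
translate([3400, 100, 0]) cube([100, 4050, 2950]);
translate([1750, 100, 0]) cube([100, 1750, 2950]);
translate([1750, 2600, 0]) cube([100, 1550, 2950]);
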